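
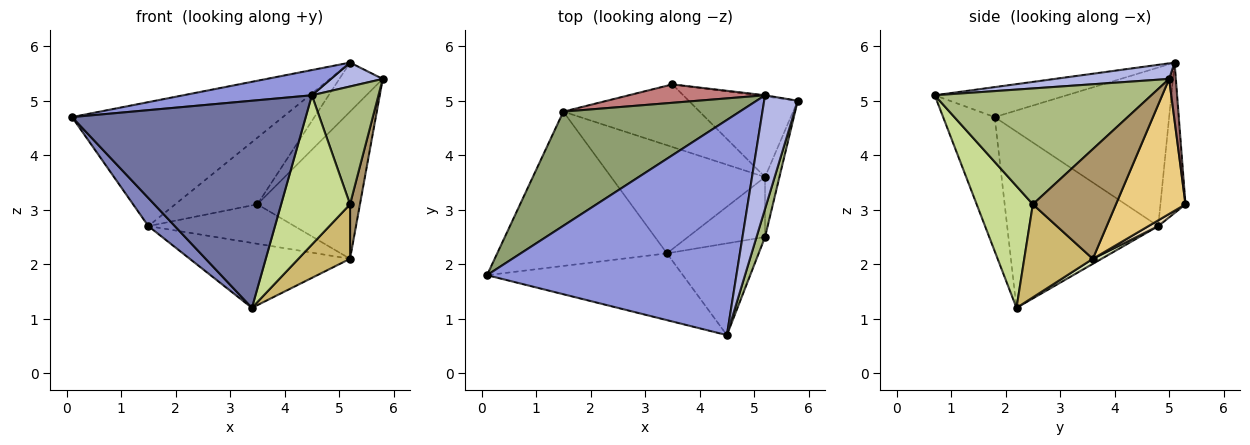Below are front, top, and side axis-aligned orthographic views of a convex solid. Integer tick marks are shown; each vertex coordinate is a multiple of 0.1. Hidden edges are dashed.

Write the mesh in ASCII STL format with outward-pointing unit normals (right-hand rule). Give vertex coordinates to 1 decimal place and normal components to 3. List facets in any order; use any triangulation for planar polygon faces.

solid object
 facet normal -0.206 -0.931 -0.300
  outer loop
   vertex 3.4 2.2 1.2
   vertex 4.5 0.7 5.1
   vertex 0.1 1.8 4.7
  endloop
 endfacet
 facet normal -0.715 -0.125 -0.688
  outer loop
   vertex 1.5 4.8 2.7
   vertex 3.4 2.2 1.2
   vertex 0.1 1.8 4.7
  endloop
 endfacet
 facet normal -0.119 -0.116 0.986
  outer loop
   vertex 5.2 5.1 5.7
   vertex 0.1 1.8 4.7
   vertex 4.5 0.7 5.1
  endloop
 endfacet
 facet normal 0.414 -0.187 0.891
  outer loop
   vertex 5.2 5.1 5.7
   vertex 4.5 0.7 5.1
   vertex 5.8 5.0 5.4
  endloop
 endfacet
 facet normal -0.520 0.628 0.579
  outer loop
   vertex 5.2 5.1 5.7
   vertex 1.5 4.8 2.7
   vertex 0.1 1.8 4.7
  endloop
 endfacet
 facet normal 0.954 -0.293 0.070
  outer loop
   vertex 5.2 2.5 3.1
   vertex 5.8 5.0 5.4
   vertex 4.5 0.7 5.1
  endloop
 endfacet
 facet normal 0.571 -0.700 -0.430
  outer loop
   vertex 5.2 2.5 3.1
   vertex 4.5 0.7 5.1
   vertex 3.4 2.2 1.2
  endloop
 endfacet
 facet normal 0.028 0.515 -0.857
  outer loop
   vertex 5.2 3.6 2.1
   vertex 3.4 2.2 1.2
   vertex 1.5 4.8 2.7
  endloop
 endfacet
 facet normal 0.985 -0.117 -0.129
  outer loop
   vertex 5.2 3.6 2.1
   vertex 5.8 5.0 5.4
   vertex 5.2 2.5 3.1
  endloop
 endfacet
 facet normal 0.666 -0.502 -0.552
  outer loop
   vertex 5.2 3.6 2.1
   vertex 5.2 2.5 3.1
   vertex 3.4 2.2 1.2
  endloop
 endfacet
 facet normal 0.511 0.754 -0.413
  outer loop
   vertex 3.5 5.3 3.1
   vertex 5.8 5.0 5.4
   vertex 5.2 3.6 2.1
  endloop
 endfacet
 facet normal 0.036 0.533 -0.845
  outer loop
   vertex 3.5 5.3 3.1
   vertex 5.2 3.6 2.1
   vertex 1.5 4.8 2.7
  endloop
 endfacet
 facet normal 0.153 0.988 -0.024
  outer loop
   vertex 3.5 5.3 3.1
   vertex 5.2 5.1 5.7
   vertex 5.8 5.0 5.4
  endloop
 endfacet
 facet normal -0.282 0.925 0.256
  outer loop
   vertex 3.5 5.3 3.1
   vertex 1.5 4.8 2.7
   vertex 5.2 5.1 5.7
  endloop
 endfacet
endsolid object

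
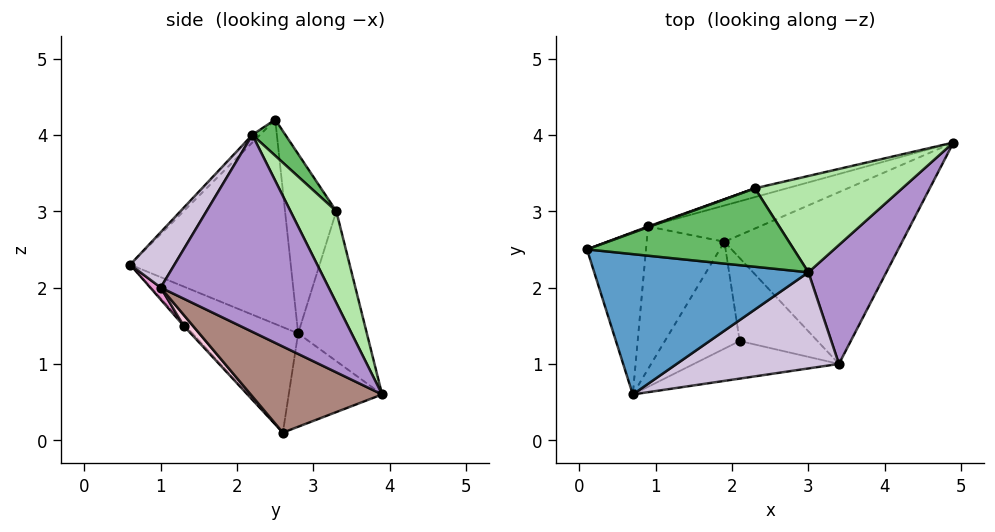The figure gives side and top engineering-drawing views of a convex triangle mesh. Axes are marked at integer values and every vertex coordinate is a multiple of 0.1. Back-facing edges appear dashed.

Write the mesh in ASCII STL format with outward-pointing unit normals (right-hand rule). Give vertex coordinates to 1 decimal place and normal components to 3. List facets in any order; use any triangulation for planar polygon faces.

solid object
 facet normal -0.025 -0.711 0.703
  outer loop
   vertex 3.0 2.2 4.0
   vertex 0.1 2.5 4.2
   vertex 0.7 0.6 2.3
  endloop
 endfacet
 facet normal -0.315 0.871 -0.376
  outer loop
   vertex 0.9 2.8 1.4
   vertex 4.9 3.9 0.6
   vertex 1.9 2.6 0.1
  endloop
 endfacet
 facet normal -0.960 -0.026 -0.277
  outer loop
   vertex 0.9 2.8 1.4
   vertex 0.7 0.6 2.3
   vertex 0.1 2.5 4.2
  endloop
 endfacet
 facet normal -0.794 -0.167 -0.585
  outer loop
   vertex 0.9 2.8 1.4
   vertex 1.9 2.6 0.1
   vertex 0.7 0.6 2.3
  endloop
 endfacet
 facet normal 0.121 0.709 0.695
  outer loop
   vertex 2.3 3.3 3.0
   vertex 0.1 2.5 4.2
   vertex 3.0 2.2 4.0
  endloop
 endfacet
 facet normal 0.354 0.742 0.569
  outer loop
   vertex 2.3 3.3 3.0
   vertex 3.0 2.2 4.0
   vertex 4.9 3.9 0.6
  endloop
 endfacet
 facet normal -0.340 0.940 0.004
  outer loop
   vertex 2.3 3.3 3.0
   vertex 0.9 2.8 1.4
   vertex 0.1 2.5 4.2
  endloop
 endfacet
 facet normal -0.276 0.959 -0.059
  outer loop
   vertex 2.3 3.3 3.0
   vertex 4.9 3.9 0.6
   vertex 0.9 2.8 1.4
  endloop
 endfacet
 facet normal 0.890 -0.290 0.352
  outer loop
   vertex 3.4 1.0 2.0
   vertex 4.9 3.9 0.6
   vertex 3.0 2.2 4.0
  endloop
 endfacet
 facet normal 0.182 -0.827 0.532
  outer loop
   vertex 3.4 1.0 2.0
   vertex 3.0 2.2 4.0
   vertex 0.7 0.6 2.3
  endloop
 endfacet
 facet normal 0.364 -0.551 -0.751
  outer loop
   vertex 3.4 1.0 2.0
   vertex 1.9 2.6 0.1
   vertex 4.9 3.9 0.6
  endloop
 endfacet
 facet normal -0.021 -0.734 -0.679
  outer loop
   vertex 2.1 1.3 1.5
   vertex 0.7 0.6 2.3
   vertex 1.9 2.6 0.1
  endloop
 endfacet
 facet normal 0.050 -0.793 -0.607
  outer loop
   vertex 2.1 1.3 1.5
   vertex 3.4 1.0 2.0
   vertex 0.7 0.6 2.3
  endloop
 endfacet
 facet normal 0.097 -0.722 -0.685
  outer loop
   vertex 2.1 1.3 1.5
   vertex 1.9 2.6 0.1
   vertex 3.4 1.0 2.0
  endloop
 endfacet
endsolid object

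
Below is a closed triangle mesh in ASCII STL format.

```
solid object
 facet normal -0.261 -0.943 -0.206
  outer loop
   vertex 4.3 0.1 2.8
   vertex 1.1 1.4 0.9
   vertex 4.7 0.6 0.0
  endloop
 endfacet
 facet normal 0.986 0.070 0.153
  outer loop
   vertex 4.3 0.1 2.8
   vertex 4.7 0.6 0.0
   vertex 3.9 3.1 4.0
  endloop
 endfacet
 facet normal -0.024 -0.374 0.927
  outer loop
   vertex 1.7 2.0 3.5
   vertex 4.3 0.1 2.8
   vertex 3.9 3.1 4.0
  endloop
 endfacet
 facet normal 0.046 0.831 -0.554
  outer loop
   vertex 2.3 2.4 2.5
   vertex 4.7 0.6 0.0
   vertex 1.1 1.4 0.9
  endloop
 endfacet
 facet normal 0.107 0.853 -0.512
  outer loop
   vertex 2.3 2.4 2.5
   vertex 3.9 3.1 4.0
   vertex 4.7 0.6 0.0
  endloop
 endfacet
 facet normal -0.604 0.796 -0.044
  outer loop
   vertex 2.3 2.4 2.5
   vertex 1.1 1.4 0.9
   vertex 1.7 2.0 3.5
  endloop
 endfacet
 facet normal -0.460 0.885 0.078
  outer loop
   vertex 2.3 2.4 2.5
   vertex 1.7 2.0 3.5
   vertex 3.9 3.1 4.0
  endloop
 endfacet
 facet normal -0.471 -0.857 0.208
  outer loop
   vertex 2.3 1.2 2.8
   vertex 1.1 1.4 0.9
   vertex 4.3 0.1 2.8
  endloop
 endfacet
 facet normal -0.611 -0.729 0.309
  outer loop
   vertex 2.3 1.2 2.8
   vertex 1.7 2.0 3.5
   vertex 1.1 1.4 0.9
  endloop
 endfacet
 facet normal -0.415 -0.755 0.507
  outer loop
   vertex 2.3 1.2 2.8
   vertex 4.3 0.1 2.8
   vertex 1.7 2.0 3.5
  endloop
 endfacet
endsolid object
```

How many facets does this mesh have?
10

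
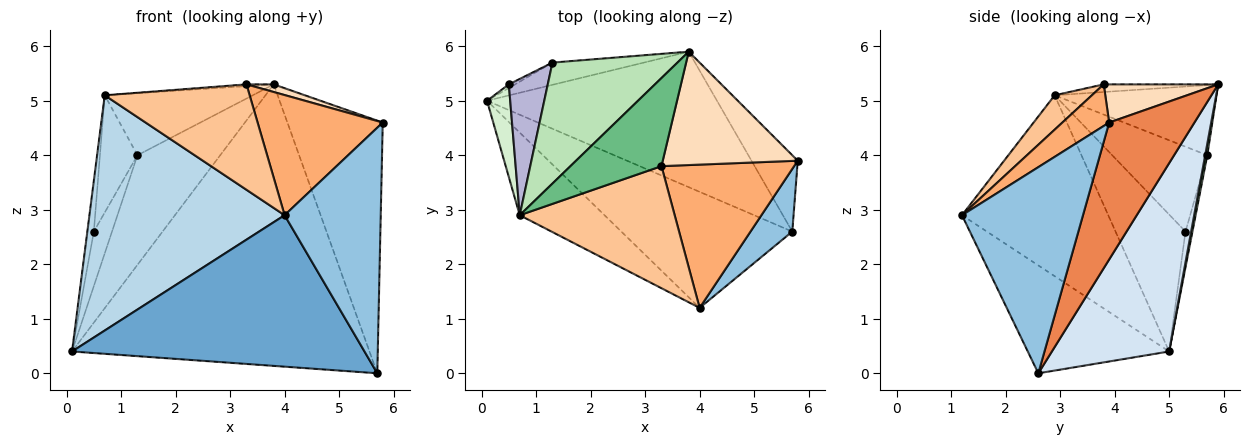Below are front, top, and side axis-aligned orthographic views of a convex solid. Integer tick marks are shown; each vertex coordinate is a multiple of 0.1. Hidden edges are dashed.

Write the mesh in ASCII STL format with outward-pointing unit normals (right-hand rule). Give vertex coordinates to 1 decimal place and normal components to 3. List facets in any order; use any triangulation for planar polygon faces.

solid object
 facet normal -0.358 -0.741 -0.568
  outer loop
   vertex 5.7 2.6 0.0
   vertex 4.0 1.2 2.9
   vertex 0.1 5.0 0.4
  endloop
 endfacet
 facet normal 0.773 -0.614 0.157
  outer loop
   vertex 5.7 2.6 0.0
   vertex 5.8 3.9 4.6
   vertex 4.0 1.2 2.9
  endloop
 endfacet
 facet normal -0.577 -0.770 -0.271
  outer loop
   vertex 0.7 2.9 5.1
   vertex 0.1 5.0 0.4
   vertex 4.0 1.2 2.9
  endloop
 endfacet
 facet normal 0.335 0.849 -0.409
  outer loop
   vertex 3.8 5.9 5.3
   vertex 5.7 2.6 0.0
   vertex 0.1 5.0 0.4
  endloop
 endfacet
 facet normal 0.650 0.727 -0.220
  outer loop
   vertex 3.8 5.9 5.3
   vertex 5.8 3.9 4.6
   vertex 5.7 2.6 0.0
  endloop
 endfacet
 facet normal 0.234 -0.625 0.745
  outer loop
   vertex 3.3 3.8 5.3
   vertex 4.0 1.2 2.9
   vertex 5.8 3.9 4.6
  endloop
 endfacet
 facet normal 0.166 -0.644 0.746
  outer loop
   vertex 3.3 3.8 5.3
   vertex 0.7 2.9 5.1
   vertex 4.0 1.2 2.9
  endloop
 endfacet
 facet normal 0.271 -0.065 0.960
  outer loop
   vertex 3.3 3.8 5.3
   vertex 5.8 3.9 4.6
   vertex 3.8 5.9 5.3
  endloop
 endfacet
 facet normal -0.084 0.020 0.996
  outer loop
   vertex 3.3 3.8 5.3
   vertex 3.8 5.9 5.3
   vertex 0.7 2.9 5.1
  endloop
 endfacet
 facet normal 0.025 0.980 -0.199
  outer loop
   vertex 1.3 5.7 4.0
   vertex 3.8 5.9 5.3
   vertex 0.1 5.0 0.4
  endloop
 endfacet
 facet normal -0.447 0.408 0.796
  outer loop
   vertex 1.3 5.7 4.0
   vertex 0.7 2.9 5.1
   vertex 3.8 5.9 5.3
  endloop
 endfacet
 facet normal -0.982 0.091 0.166
  outer loop
   vertex 0.5 5.3 2.6
   vertex 0.1 5.0 0.4
   vertex 0.7 2.9 5.1
  endloop
 endfacet
 facet normal -0.357 0.932 -0.062
  outer loop
   vertex 0.5 5.3 2.6
   vertex 1.3 5.7 4.0
   vertex 0.1 5.0 0.4
  endloop
 endfacet
 facet normal -0.856 0.338 0.392
  outer loop
   vertex 0.5 5.3 2.6
   vertex 0.7 2.9 5.1
   vertex 1.3 5.7 4.0
  endloop
 endfacet
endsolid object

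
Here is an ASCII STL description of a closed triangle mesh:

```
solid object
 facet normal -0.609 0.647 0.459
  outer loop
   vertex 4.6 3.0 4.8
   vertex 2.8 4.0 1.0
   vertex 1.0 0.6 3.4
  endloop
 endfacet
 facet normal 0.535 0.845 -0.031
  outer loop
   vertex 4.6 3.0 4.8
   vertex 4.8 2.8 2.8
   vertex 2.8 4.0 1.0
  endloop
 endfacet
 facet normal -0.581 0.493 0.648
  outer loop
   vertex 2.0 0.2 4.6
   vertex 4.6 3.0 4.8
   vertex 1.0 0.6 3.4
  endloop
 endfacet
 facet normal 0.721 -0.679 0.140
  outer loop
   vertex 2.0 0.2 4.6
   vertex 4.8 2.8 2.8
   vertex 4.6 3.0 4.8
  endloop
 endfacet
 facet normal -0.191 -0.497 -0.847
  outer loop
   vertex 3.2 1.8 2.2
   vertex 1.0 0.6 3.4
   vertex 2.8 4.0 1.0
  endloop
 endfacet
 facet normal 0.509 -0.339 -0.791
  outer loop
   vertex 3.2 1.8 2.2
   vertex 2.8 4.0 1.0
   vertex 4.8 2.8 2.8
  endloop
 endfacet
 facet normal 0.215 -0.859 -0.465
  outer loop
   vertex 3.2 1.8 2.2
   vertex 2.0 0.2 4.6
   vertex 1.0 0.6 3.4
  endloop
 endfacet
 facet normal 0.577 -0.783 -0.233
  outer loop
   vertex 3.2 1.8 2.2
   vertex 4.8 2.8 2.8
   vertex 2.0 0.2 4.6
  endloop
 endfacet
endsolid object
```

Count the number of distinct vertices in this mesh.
6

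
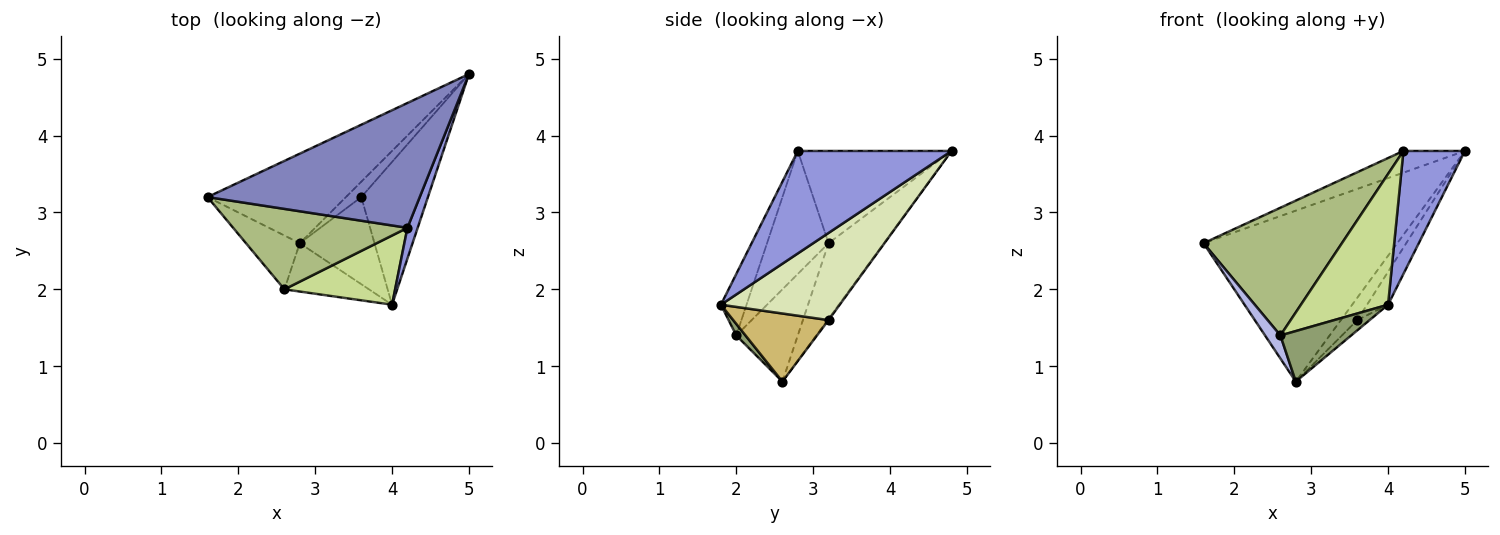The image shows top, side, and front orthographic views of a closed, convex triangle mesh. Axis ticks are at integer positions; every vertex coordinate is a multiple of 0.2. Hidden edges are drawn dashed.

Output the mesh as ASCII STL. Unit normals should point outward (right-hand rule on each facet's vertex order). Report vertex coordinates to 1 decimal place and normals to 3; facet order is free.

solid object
 facet normal -0.245 0.859 -0.450
  outer loop
   vertex 2.8 2.6 0.8
   vertex 1.6 3.2 2.6
   vertex 5.0 4.8 3.8
  endloop
 endfacet
 facet normal -0.394 0.157 0.906
  outer loop
   vertex 4.2 2.8 3.8
   vertex 5.0 4.8 3.8
   vertex 1.6 3.2 2.6
  endloop
 endfacet
 facet normal 0.925 -0.370 0.092
  outer loop
   vertex 4.2 2.8 3.8
   vertex 4.0 1.8 1.8
   vertex 5.0 4.8 3.8
  endloop
 endfacet
 facet normal -0.844 -0.211 -0.493
  outer loop
   vertex 2.6 2.0 1.4
   vertex 1.6 3.2 2.6
   vertex 2.8 2.6 0.8
  endloop
 endfacet
 facet normal 0.094 -0.719 -0.688
  outer loop
   vertex 2.6 2.0 1.4
   vertex 2.8 2.6 0.8
   vertex 4.0 1.8 1.8
  endloop
 endfacet
 facet normal -0.352 -0.792 0.499
  outer loop
   vertex 2.6 2.0 1.4
   vertex 4.2 2.8 3.8
   vertex 1.6 3.2 2.6
  endloop
 endfacet
 facet normal -0.252 -0.855 0.453
  outer loop
   vertex 2.6 2.0 1.4
   vertex 4.0 1.8 1.8
   vertex 4.2 2.8 3.8
  endloop
 endfacet
 facet normal 0.787 0.139 -0.602
  outer loop
   vertex 3.6 3.2 1.6
   vertex 5.0 4.8 3.8
   vertex 4.0 1.8 1.8
  endloop
 endfacet
 facet normal -0.051 0.823 -0.566
  outer loop
   vertex 3.6 3.2 1.6
   vertex 2.8 2.6 0.8
   vertex 5.0 4.8 3.8
  endloop
 endfacet
 facet normal 0.671 0.087 -0.736
  outer loop
   vertex 3.6 3.2 1.6
   vertex 4.0 1.8 1.8
   vertex 2.8 2.6 0.8
  endloop
 endfacet
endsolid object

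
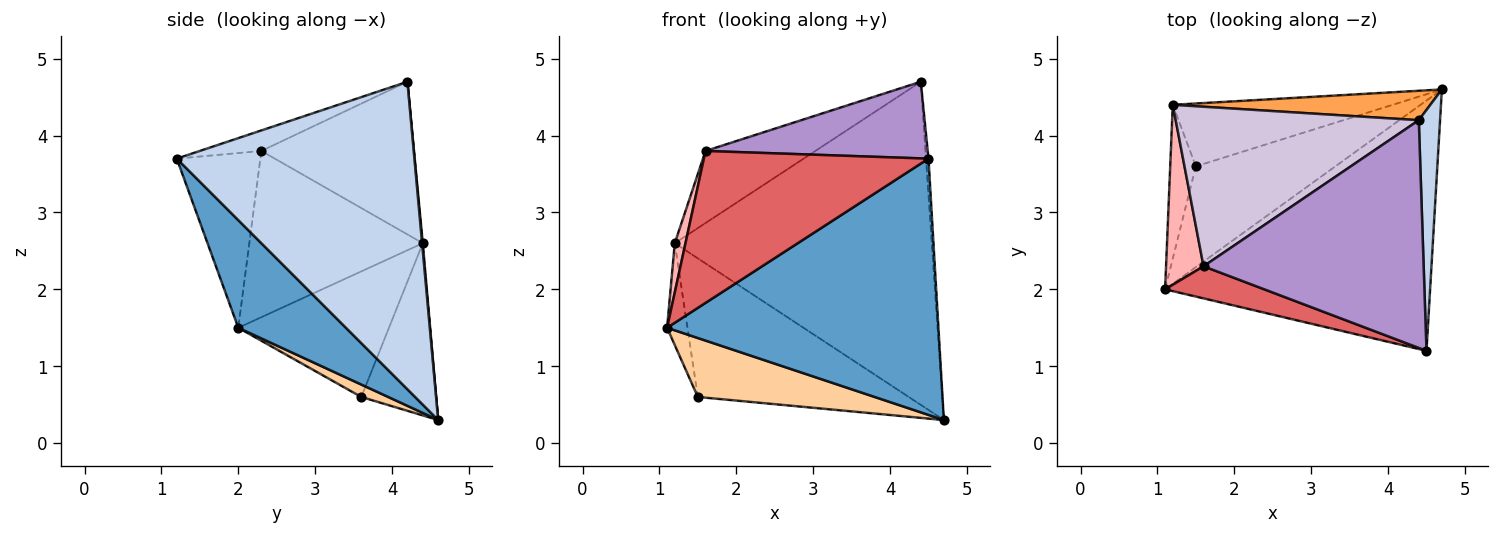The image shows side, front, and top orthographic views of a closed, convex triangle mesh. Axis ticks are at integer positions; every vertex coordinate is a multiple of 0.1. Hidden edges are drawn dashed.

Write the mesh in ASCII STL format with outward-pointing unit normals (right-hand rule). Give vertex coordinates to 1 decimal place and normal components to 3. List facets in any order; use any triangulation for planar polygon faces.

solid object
 facet normal 0.273 -0.688 -0.672
  outer loop
   vertex 4.5 1.2 3.7
   vertex 1.1 2.0 1.5
   vertex 4.7 4.6 0.3
  endloop
 endfacet
 facet normal 0.998 0.010 0.069
  outer loop
   vertex 4.4 4.2 4.7
   vertex 4.5 1.2 3.7
   vertex 4.7 4.6 0.3
  endloop
 endfacet
 facet normal 0.003 0.996 0.091
  outer loop
   vertex 1.2 4.4 2.6
   vertex 4.4 4.2 4.7
   vertex 4.7 4.6 0.3
  endloop
 endfacet
 facet normal 0.077 -0.503 -0.861
  outer loop
   vertex 1.5 3.6 0.6
   vertex 4.7 4.6 0.3
   vertex 1.1 2.0 1.5
  endloop
 endfacet
 facet normal -0.971 0.131 -0.198
  outer loop
   vertex 1.5 3.6 0.6
   vertex 1.1 2.0 1.5
   vertex 1.2 4.4 2.6
  endloop
 endfacet
 facet normal -0.308 0.867 -0.393
  outer loop
   vertex 1.5 3.6 0.6
   vertex 1.2 4.4 2.6
   vertex 4.7 4.6 0.3
  endloop
 endfacet
 facet normal -0.342 -0.919 0.194
  outer loop
   vertex 1.6 2.3 3.8
   vertex 1.1 2.0 1.5
   vertex 4.5 1.2 3.7
  endloop
 endfacet
 facet normal -0.974 -0.060 0.220
  outer loop
   vertex 1.6 2.3 3.8
   vertex 1.2 4.4 2.6
   vertex 1.1 2.0 1.5
  endloop
 endfacet
 facet normal -0.088 -0.318 0.944
  outer loop
   vertex 1.6 2.3 3.8
   vertex 4.5 1.2 3.7
   vertex 4.4 4.2 4.7
  endloop
 endfacet
 facet normal -0.497 0.357 0.791
  outer loop
   vertex 1.6 2.3 3.8
   vertex 4.4 4.2 4.7
   vertex 1.2 4.4 2.6
  endloop
 endfacet
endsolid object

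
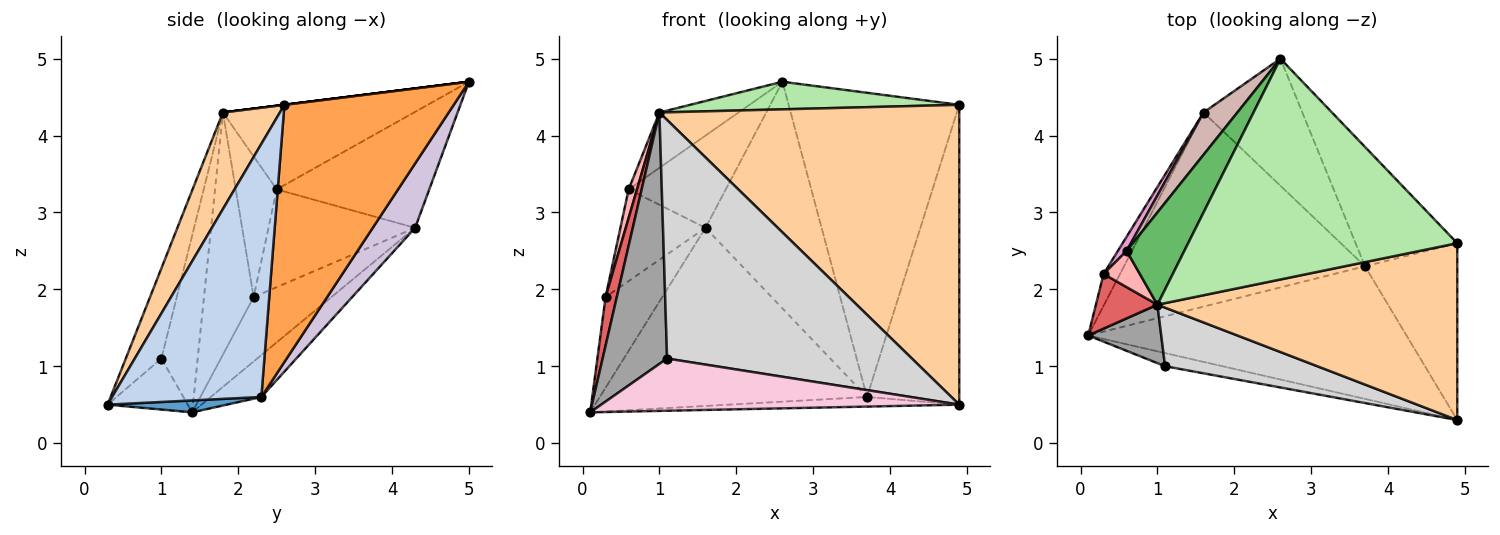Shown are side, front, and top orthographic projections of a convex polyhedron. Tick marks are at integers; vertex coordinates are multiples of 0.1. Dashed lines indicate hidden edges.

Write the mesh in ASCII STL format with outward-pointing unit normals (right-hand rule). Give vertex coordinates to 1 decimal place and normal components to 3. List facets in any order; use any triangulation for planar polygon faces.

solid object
 facet normal 0.037 0.072 -0.997
  outer loop
   vertex 3.7 2.3 0.6
   vertex 4.9 0.3 0.5
   vertex 0.1 1.4 0.4
  endloop
 endfacet
 facet normal 0.812 0.502 -0.296
  outer loop
   vertex 3.7 2.3 0.6
   vertex 4.9 2.6 4.4
   vertex 4.9 0.3 0.5
  endloop
 endfacet
 facet normal 0.679 0.684 -0.268
  outer loop
   vertex 3.7 2.3 0.6
   vertex 2.6 5.0 4.7
   vertex 4.9 2.6 4.4
  endloop
 endfacet
 facet normal 0.162 -0.850 0.501
  outer loop
   vertex 1.0 1.8 4.3
   vertex 4.9 0.3 0.5
   vertex 4.9 2.6 4.4
  endloop
 endfacet
 facet normal -0.779 0.322 0.537
  outer loop
   vertex 1.0 1.8 4.3
   vertex 2.6 5.0 4.7
   vertex 0.6 2.5 3.3
  endloop
 endfacet
 facet normal 0.000 -0.124 0.992
  outer loop
   vertex 1.0 1.8 4.3
   vertex 4.9 2.6 4.4
   vertex 2.6 5.0 4.7
  endloop
 endfacet
 facet normal -0.947 -0.214 0.240
  outer loop
   vertex 0.3 2.2 1.9
   vertex 0.1 1.4 0.4
   vertex 1.0 1.8 4.3
  endloop
 endfacet
 facet normal -0.950 -0.193 0.245
  outer loop
   vertex 0.3 2.2 1.9
   vertex 1.0 1.8 4.3
   vertex 0.6 2.5 3.3
  endloop
 endfacet
 facet normal -0.127 0.671 -0.731
  outer loop
   vertex 1.6 4.3 2.8
   vertex 3.7 2.3 0.6
   vertex 0.1 1.4 0.4
  endloop
 endfacet
 facet normal 0.303 0.831 -0.466
  outer loop
   vertex 1.6 4.3 2.8
   vertex 2.6 5.0 4.7
   vertex 3.7 2.3 0.6
  endloop
 endfacet
 facet normal -0.792 0.577 -0.202
  outer loop
   vertex 1.6 4.3 2.8
   vertex 0.1 1.4 0.4
   vertex 0.3 2.2 1.9
  endloop
 endfacet
 facet normal -0.819 0.521 0.239
  outer loop
   vertex 1.6 4.3 2.8
   vertex 0.6 2.5 3.3
   vertex 2.6 5.0 4.7
  endloop
 endfacet
 facet normal -0.862 0.501 0.078
  outer loop
   vertex 1.6 4.3 2.8
   vertex 0.3 2.2 1.9
   vertex 0.6 2.5 3.3
  endloop
 endfacet
 facet normal -0.212 -0.948 -0.238
  outer loop
   vertex 1.1 1.0 1.1
   vertex 0.1 1.4 0.4
   vertex 4.9 0.3 0.5
  endloop
 endfacet
 facet normal -0.481 -0.854 0.199
  outer loop
   vertex 1.1 1.0 1.1
   vertex 1.0 1.8 4.3
   vertex 0.1 1.4 0.4
  endloop
 endfacet
 facet normal -0.140 -0.962 0.236
  outer loop
   vertex 1.1 1.0 1.1
   vertex 4.9 0.3 0.5
   vertex 1.0 1.8 4.3
  endloop
 endfacet
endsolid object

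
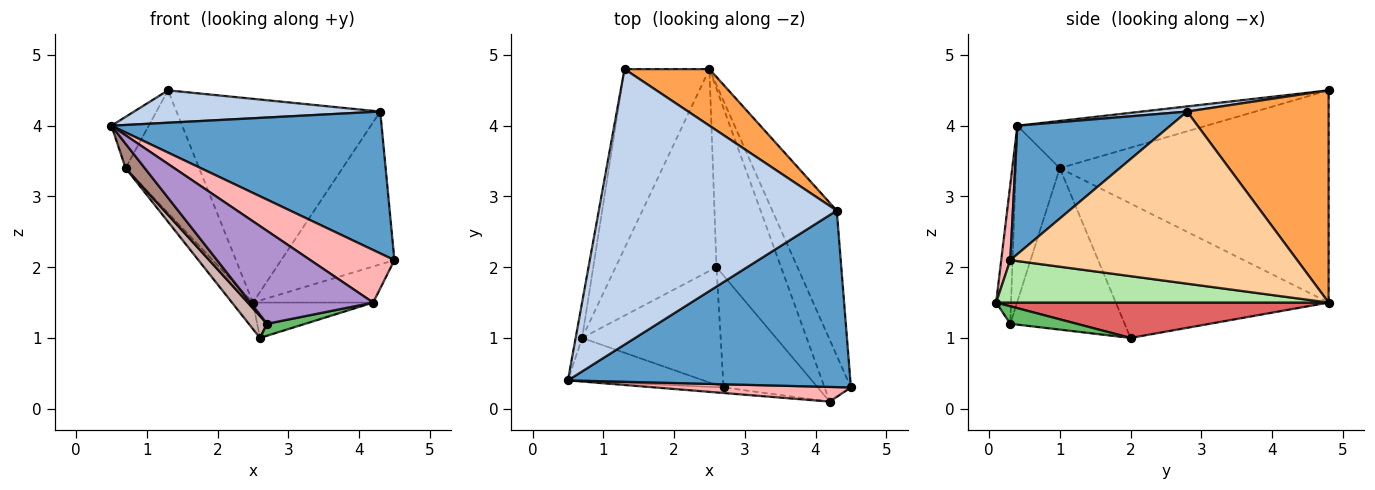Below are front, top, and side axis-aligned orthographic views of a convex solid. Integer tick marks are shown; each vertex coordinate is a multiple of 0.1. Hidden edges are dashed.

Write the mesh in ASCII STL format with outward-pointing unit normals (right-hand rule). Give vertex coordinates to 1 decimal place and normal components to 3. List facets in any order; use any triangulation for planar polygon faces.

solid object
 facet normal 0.334 -0.590 0.735
  outer loop
   vertex 4.3 2.8 4.2
   vertex 0.5 0.4 4.0
   vertex 4.5 0.3 2.1
  endloop
 endfacet
 facet normal 0.021 -0.117 0.993
  outer loop
   vertex 4.3 2.8 4.2
   vertex 1.3 4.8 4.5
   vertex 0.5 0.4 4.0
  endloop
 endfacet
 facet normal 0.556 0.801 0.222
  outer loop
   vertex 2.5 4.8 1.5
   vertex 1.3 4.8 4.5
   vertex 4.3 2.8 4.2
  endloop
 endfacet
 facet normal 0.878 0.347 -0.329
  outer loop
   vertex 2.5 4.8 1.5
   vertex 4.3 2.8 4.2
   vertex 4.5 0.3 2.1
  endloop
 endfacet
 facet normal 0.182 -0.104 -0.978
  outer loop
   vertex 4.2 0.1 1.5
   vertex 2.7 0.3 1.2
   vertex 2.6 2.0 1.0
  endloop
 endfacet
 facet normal 0.812 0.294 -0.504
  outer loop
   vertex 4.2 0.1 1.5
   vertex 2.5 4.8 1.5
   vertex 4.5 0.3 2.1
  endloop
 endfacet
 facet normal 0.473 0.171 -0.864
  outer loop
   vertex 4.2 0.1 1.5
   vertex 2.6 2.0 1.0
   vertex 2.5 4.8 1.5
  endloop
 endfacet
 facet normal 0.103 -0.958 0.268
  outer loop
   vertex 4.2 0.1 1.5
   vertex 4.5 0.3 2.1
   vertex 0.5 0.4 4.0
  endloop
 endfacet
 facet normal -0.120 -0.991 -0.059
  outer loop
   vertex 4.2 0.1 1.5
   vertex 0.5 0.4 4.0
   vertex 2.7 0.3 1.2
  endloop
 endfacet
 facet normal -0.797 0.078 -0.599
  outer loop
   vertex 0.7 1.0 3.4
   vertex 2.5 4.8 1.5
   vertex 2.6 2.0 1.0
  endloop
 endfacet
 facet normal -0.749 -0.327 -0.577
  outer loop
   vertex 0.7 1.0 3.4
   vertex 2.7 0.3 1.2
   vertex 0.5 0.4 4.0
  endloop
 endfacet
 facet normal -0.753 -0.120 -0.647
  outer loop
   vertex 0.7 1.0 3.4
   vertex 2.6 2.0 1.0
   vertex 2.7 0.3 1.2
  endloop
 endfacet
 facet normal -0.972 0.192 -0.132
  outer loop
   vertex 0.7 1.0 3.4
   vertex 0.5 0.4 4.0
   vertex 1.3 4.8 4.5
  endloop
 endfacet
 facet normal -0.900 0.246 -0.360
  outer loop
   vertex 0.7 1.0 3.4
   vertex 1.3 4.8 4.5
   vertex 2.5 4.8 1.5
  endloop
 endfacet
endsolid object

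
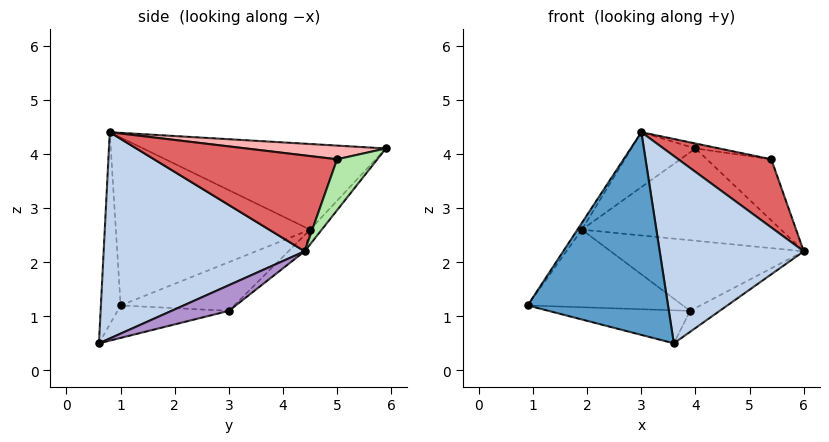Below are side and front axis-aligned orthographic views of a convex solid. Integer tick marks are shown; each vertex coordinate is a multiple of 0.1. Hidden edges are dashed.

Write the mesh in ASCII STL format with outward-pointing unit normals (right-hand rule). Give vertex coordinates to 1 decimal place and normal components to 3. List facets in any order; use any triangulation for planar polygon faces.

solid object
 facet normal -0.139 -0.990 0.029
  outer loop
   vertex 3.6 0.6 0.5
   vertex 3.0 0.8 4.4
   vertex 0.9 1.0 1.2
  endloop
 endfacet
 facet normal 0.803 -0.576 0.153
  outer loop
   vertex 3.6 0.6 0.5
   vertex 6.0 4.4 2.2
   vertex 3.0 0.8 4.4
  endloop
 endfacet
 facet normal -0.045 0.761 -0.648
  outer loop
   vertex 1.9 4.5 2.6
   vertex 4.0 5.9 4.1
   vertex 6.0 4.4 2.2
  endloop
 endfacet
 facet normal -0.835 0.019 0.549
  outer loop
   vertex 1.9 4.5 2.6
   vertex 0.9 1.0 1.2
   vertex 3.0 0.8 4.4
  endloop
 endfacet
 facet normal -0.645 0.170 0.745
  outer loop
   vertex 1.9 4.5 2.6
   vertex 3.0 0.8 4.4
   vertex 4.0 5.9 4.1
  endloop
 endfacet
 facet normal 0.526 0.843 -0.112
  outer loop
   vertex 5.4 5.0 3.9
   vertex 6.0 4.4 2.2
   vertex 4.0 5.9 4.1
  endloop
 endfacet
 facet normal 0.805 -0.409 0.429
  outer loop
   vertex 5.4 5.0 3.9
   vertex 3.0 0.8 4.4
   vertex 6.0 4.4 2.2
  endloop
 endfacet
 facet normal 0.158 0.027 0.987
  outer loop
   vertex 5.4 5.0 3.9
   vertex 4.0 5.9 4.1
   vertex 3.0 0.8 4.4
  endloop
 endfacet
 facet normal 0.357 0.184 -0.916
  outer loop
   vertex 3.9 3.0 1.1
   vertex 6.0 4.4 2.2
   vertex 3.6 0.6 0.5
  endloop
 endfacet
 facet normal -0.056 0.668 -0.742
  outer loop
   vertex 3.9 3.0 1.1
   vertex 1.9 4.5 2.6
   vertex 6.0 4.4 2.2
  endloop
 endfacet
 facet normal -0.206 0.261 -0.943
  outer loop
   vertex 3.9 3.0 1.1
   vertex 3.6 0.6 0.5
   vertex 0.9 1.0 1.2
  endloop
 endfacet
 facet normal -0.314 0.429 -0.847
  outer loop
   vertex 3.9 3.0 1.1
   vertex 0.9 1.0 1.2
   vertex 1.9 4.5 2.6
  endloop
 endfacet
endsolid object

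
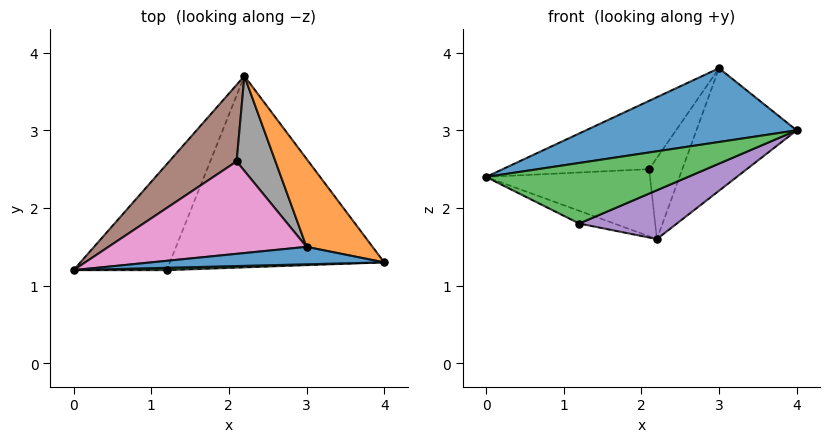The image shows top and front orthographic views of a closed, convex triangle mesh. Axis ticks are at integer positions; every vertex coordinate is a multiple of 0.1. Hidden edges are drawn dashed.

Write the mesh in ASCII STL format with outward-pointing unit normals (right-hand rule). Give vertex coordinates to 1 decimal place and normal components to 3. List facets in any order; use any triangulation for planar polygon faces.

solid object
 facet normal -0.010 -0.973 0.230
  outer loop
   vertex 3.0 1.5 3.8
   vertex 0.0 1.2 2.4
   vertex 4.0 1.3 3.0
  endloop
 endfacet
 facet normal 0.533 0.687 0.494
  outer loop
   vertex 3.0 1.5 3.8
   vertex 4.0 1.3 3.0
   vertex 2.2 3.7 1.6
  endloop
 endfacet
 facet normal 0.019 -0.999 0.038
  outer loop
   vertex 1.2 1.2 1.8
   vertex 4.0 1.3 3.0
   vertex 0.0 1.2 2.4
  endloop
 endfacet
 facet normal -0.445 0.107 -0.889
  outer loop
   vertex 1.2 1.2 1.8
   vertex 0.0 1.2 2.4
   vertex 2.2 3.7 1.6
  endloop
 endfacet
 facet normal 0.390 -0.228 -0.892
  outer loop
   vertex 1.2 1.2 1.8
   vertex 2.2 3.7 1.6
   vertex 4.0 1.3 3.0
  endloop
 endfacet
 facet normal -0.429 0.595 0.680
  outer loop
   vertex 2.1 2.6 2.5
   vertex 2.2 3.7 1.6
   vertex 0.0 1.2 2.4
  endloop
 endfacet
 facet normal -0.399 0.545 0.737
  outer loop
   vertex 2.1 2.6 2.5
   vertex 0.0 1.2 2.4
   vertex 3.0 1.5 3.8
  endloop
 endfacet
 facet normal -0.291 0.622 0.727
  outer loop
   vertex 2.1 2.6 2.5
   vertex 3.0 1.5 3.8
   vertex 2.2 3.7 1.6
  endloop
 endfacet
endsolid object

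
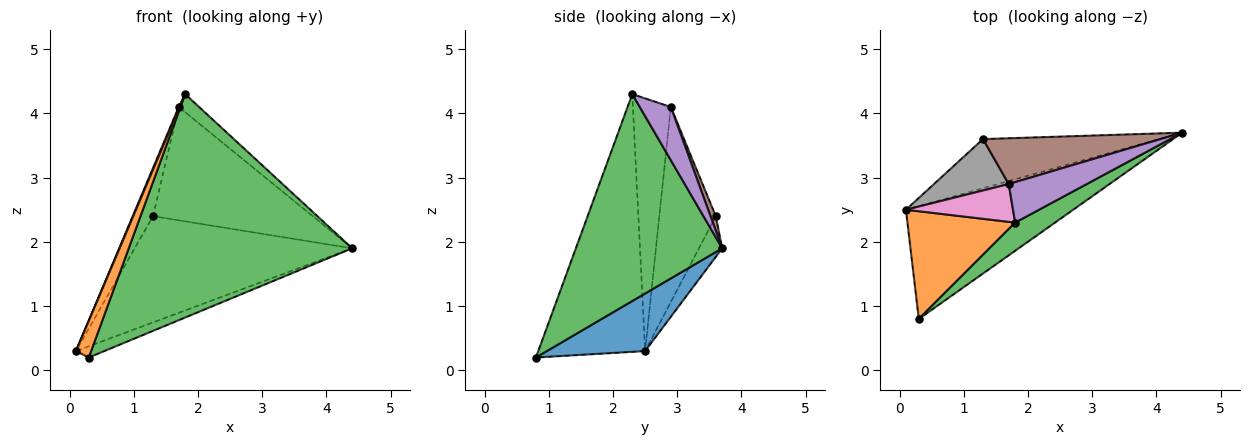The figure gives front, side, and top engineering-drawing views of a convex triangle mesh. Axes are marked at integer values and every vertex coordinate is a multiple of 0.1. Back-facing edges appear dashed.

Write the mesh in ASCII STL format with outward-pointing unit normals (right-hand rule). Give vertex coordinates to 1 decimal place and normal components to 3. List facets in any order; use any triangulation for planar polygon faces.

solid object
 facet normal 0.324 0.094 -0.941
  outer loop
   vertex 0.3 0.8 0.2
   vertex 0.1 2.5 0.3
   vertex 4.4 3.7 1.9
  endloop
 endfacet
 facet normal -0.915 -0.130 0.382
  outer loop
   vertex 1.8 2.3 4.3
   vertex 0.1 2.5 0.3
   vertex 0.3 0.8 0.2
  endloop
 endfacet
 facet normal 0.545 -0.832 0.105
  outer loop
   vertex 1.8 2.3 4.3
   vertex 0.3 0.8 0.2
   vertex 4.4 3.7 1.9
  endloop
 endfacet
 facet normal -0.097 0.903 -0.418
  outer loop
   vertex 1.3 3.6 2.4
   vertex 4.4 3.7 1.9
   vertex 0.1 2.5 0.3
  endloop
 endfacet
 facet normal 0.529 0.346 0.775
  outer loop
   vertex 1.7 2.9 4.1
   vertex 1.8 2.3 4.3
   vertex 4.4 3.7 1.9
  endloop
 endfacet
 facet normal 0.030 0.927 0.374
  outer loop
   vertex 1.7 2.9 4.1
   vertex 4.4 3.7 1.9
   vertex 1.3 3.6 2.4
  endloop
 endfacet
 facet normal -0.920 -0.023 0.390
  outer loop
   vertex 1.7 2.9 4.1
   vertex 0.1 2.5 0.3
   vertex 1.8 2.3 4.3
  endloop
 endfacet
 facet normal -0.885 0.318 0.339
  outer loop
   vertex 1.7 2.9 4.1
   vertex 1.3 3.6 2.4
   vertex 0.1 2.5 0.3
  endloop
 endfacet
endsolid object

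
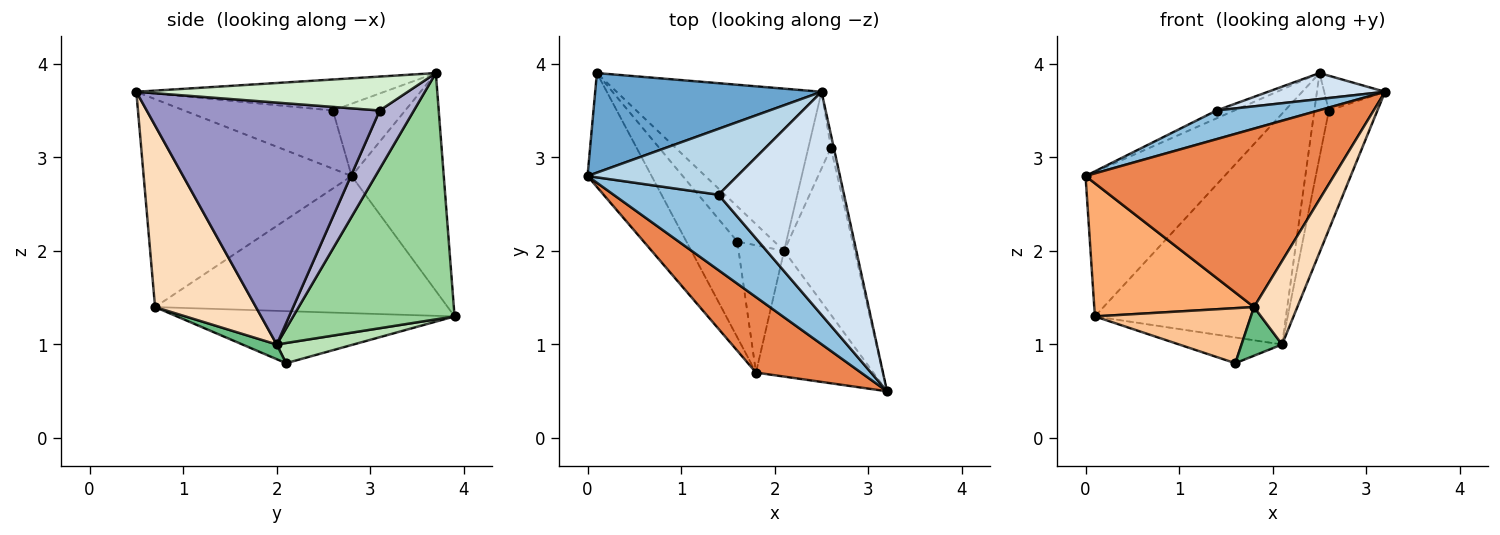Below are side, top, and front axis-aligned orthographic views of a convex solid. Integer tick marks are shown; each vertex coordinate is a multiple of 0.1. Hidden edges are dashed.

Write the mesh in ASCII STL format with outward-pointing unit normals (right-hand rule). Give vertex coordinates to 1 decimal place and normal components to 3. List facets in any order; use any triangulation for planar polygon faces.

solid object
 facet normal -0.479 0.723 0.498
  outer loop
   vertex 0.1 3.9 1.3
   vertex 0.0 2.8 2.8
   vertex 2.5 3.7 3.9
  endloop
 endfacet
 facet normal -0.460 -0.315 0.830
  outer loop
   vertex 1.4 2.6 3.5
   vertex 0.0 2.8 2.8
   vertex 3.2 0.5 3.7
  endloop
 endfacet
 facet normal -0.432 0.107 0.895
  outer loop
   vertex 1.4 2.6 3.5
   vertex 2.5 3.7 3.9
   vertex 0.0 2.8 2.8
  endloop
 endfacet
 facet normal -0.238 -0.112 0.965
  outer loop
   vertex 1.4 2.6 3.5
   vertex 3.2 0.5 3.7
   vertex 2.5 3.7 3.9
  endloop
 endfacet
 facet normal -0.611 -0.729 0.308
  outer loop
   vertex 1.8 0.7 1.4
   vertex 3.2 0.5 3.7
   vertex 0.0 2.8 2.8
  endloop
 endfacet
 facet normal -0.812 -0.443 -0.379
  outer loop
   vertex 1.8 0.7 1.4
   vertex 0.0 2.8 2.8
   vertex 0.1 3.9 1.3
  endloop
 endfacet
 facet normal -0.664 -0.373 -0.649
  outer loop
   vertex 1.8 0.7 1.4
   vertex 0.1 3.9 1.3
   vertex 1.6 2.1 0.8
  endloop
 endfacet
 facet normal 0.790 -0.339 -0.510
  outer loop
   vertex 2.1 2.0 1.0
   vertex 3.2 0.5 3.7
   vertex 1.8 0.7 1.4
  endloop
 endfacet
 facet normal 0.289 -0.342 -0.894
  outer loop
   vertex 2.1 2.0 1.0
   vertex 1.8 0.7 1.4
   vertex 1.6 2.1 0.8
  endloop
 endfacet
 facet normal 0.569 0.673 -0.473
  outer loop
   vertex 2.1 2.0 1.0
   vertex 0.1 3.9 1.3
   vertex 2.5 3.7 3.9
  endloop
 endfacet
 facet normal 0.403 0.541 -0.738
  outer loop
   vertex 2.1 2.0 1.0
   vertex 1.6 2.1 0.8
   vertex 0.1 3.9 1.3
  endloop
 endfacet
 facet normal 0.972 0.218 -0.084
  outer loop
   vertex 2.6 3.1 3.5
   vertex 2.5 3.7 3.9
   vertex 3.2 0.5 3.7
  endloop
 endfacet
 facet normal 0.941 0.196 -0.275
  outer loop
   vertex 2.6 3.1 3.5
   vertex 3.2 0.5 3.7
   vertex 2.1 2.0 1.0
  endloop
 endfacet
 facet normal 0.867 0.368 -0.335
  outer loop
   vertex 2.6 3.1 3.5
   vertex 2.1 2.0 1.0
   vertex 2.5 3.7 3.9
  endloop
 endfacet
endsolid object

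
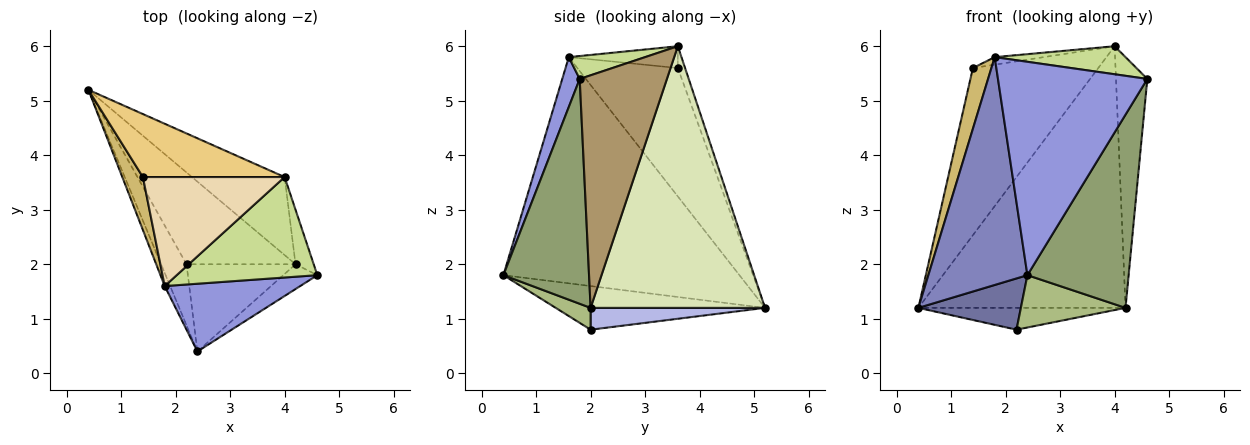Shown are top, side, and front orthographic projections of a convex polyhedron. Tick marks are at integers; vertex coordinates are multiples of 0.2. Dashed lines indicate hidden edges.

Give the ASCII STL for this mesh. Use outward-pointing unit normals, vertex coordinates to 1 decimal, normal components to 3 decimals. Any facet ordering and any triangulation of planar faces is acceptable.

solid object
 facet normal -0.796 -0.389 -0.464
  outer loop
   vertex 2.2 2.0 0.8
   vertex 2.4 0.4 1.8
   vertex 0.4 5.2 1.2
  endloop
 endfacet
 facet normal -0.922 -0.387 -0.022
  outer loop
   vertex 1.8 1.6 5.8
   vertex 0.4 5.2 1.2
   vertex 2.4 0.4 1.8
  endloop
 endfacet
 facet normal 0.111 -0.947 0.301
  outer loop
   vertex 1.8 1.6 5.8
   vertex 2.4 0.4 1.8
   vertex 4.6 1.8 5.4
  endloop
 endfacet
 facet normal 0.191 0.227 -0.955
  outer loop
   vertex 4.2 2.0 1.2
   vertex 2.2 2.0 0.8
   vertex 0.4 5.2 1.2
  endloop
 endfacet
 facet normal 0.643 -0.760 -0.097
  outer loop
   vertex 4.2 2.0 1.2
   vertex 4.6 1.8 5.4
   vertex 2.4 0.4 1.8
  endloop
 endfacet
 facet normal 0.169 -0.507 -0.845
  outer loop
   vertex 4.2 2.0 1.2
   vertex 2.4 0.4 1.8
   vertex 2.2 2.0 0.8
  endloop
 endfacet
 facet normal 0.155 -0.266 0.952
  outer loop
   vertex 4.0 3.6 6.0
   vertex 1.8 1.6 5.8
   vertex 4.6 1.8 5.4
  endloop
 endfacet
 facet normal 0.628 0.746 -0.222
  outer loop
   vertex 4.0 3.6 6.0
   vertex 4.2 2.0 1.2
   vertex 0.4 5.2 1.2
  endloop
 endfacet
 facet normal 0.939 0.337 -0.073
  outer loop
   vertex 4.0 3.6 6.0
   vertex 4.6 1.8 5.4
   vertex 4.2 2.0 1.2
  endloop
 endfacet
 facet normal -0.971 -0.179 0.156
  outer loop
   vertex 1.4 3.6 5.6
   vertex 0.4 5.2 1.2
   vertex 1.8 1.6 5.8
  endloop
 endfacet
 facet normal -0.054 0.934 0.352
  outer loop
   vertex 1.4 3.6 5.6
   vertex 4.0 3.6 6.0
   vertex 0.4 5.2 1.2
  endloop
 endfacet
 facet normal -0.152 0.068 0.986
  outer loop
   vertex 1.4 3.6 5.6
   vertex 1.8 1.6 5.8
   vertex 4.0 3.6 6.0
  endloop
 endfacet
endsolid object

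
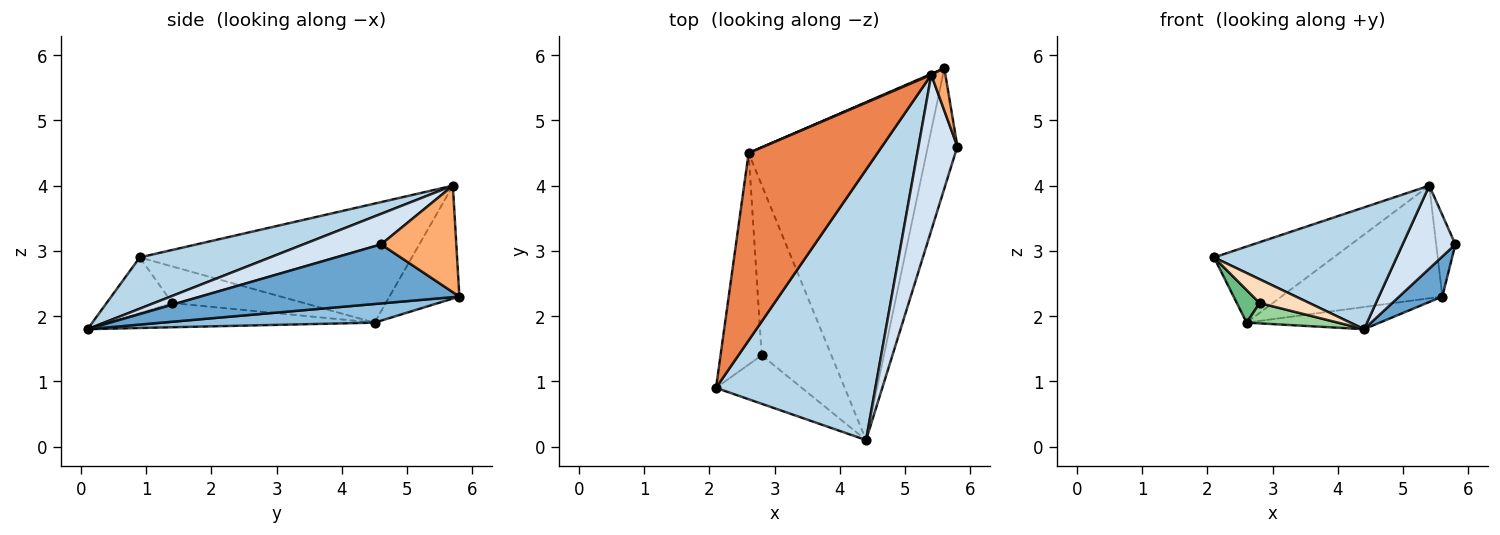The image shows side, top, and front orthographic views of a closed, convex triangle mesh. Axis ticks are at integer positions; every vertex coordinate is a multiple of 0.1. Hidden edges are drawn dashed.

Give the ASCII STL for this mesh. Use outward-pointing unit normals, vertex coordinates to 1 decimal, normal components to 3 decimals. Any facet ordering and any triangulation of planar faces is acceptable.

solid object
 facet normal 0.885 -0.147 -0.442
  outer loop
   vertex 5.6 5.8 2.3
   vertex 5.8 4.6 3.1
   vertex 4.4 0.1 1.8
  endloop
 endfacet
 facet normal 0.104 0.065 -0.992
  outer loop
   vertex 2.6 4.5 1.9
   vertex 5.6 5.8 2.3
   vertex 4.4 0.1 1.8
  endloop
 endfacet
 facet normal 0.281 -0.394 0.875
  outer loop
   vertex 5.4 5.7 4.0
   vertex 2.1 0.9 2.9
   vertex 4.4 0.1 1.8
  endloop
 endfacet
 facet normal 0.569 -0.387 0.726
  outer loop
   vertex 5.4 5.7 4.0
   vertex 4.4 0.1 1.8
   vertex 5.8 4.6 3.1
  endloop
 endfacet
 facet normal -0.650 0.286 0.704
  outer loop
   vertex 5.4 5.7 4.0
   vertex 2.6 4.5 1.9
   vertex 2.1 0.9 2.9
  endloop
 endfacet
 facet normal 0.961 0.245 0.127
  outer loop
   vertex 5.4 5.7 4.0
   vertex 5.8 4.6 3.1
   vertex 5.6 5.8 2.3
  endloop
 endfacet
 facet normal -0.398 0.917 0.007
  outer loop
   vertex 5.4 5.7 4.0
   vertex 5.6 5.8 2.3
   vertex 2.6 4.5 1.9
  endloop
 endfacet
 facet normal -0.503 -0.381 -0.776
  outer loop
   vertex 2.8 1.4 2.2
   vertex 4.4 0.1 1.8
   vertex 2.1 0.9 2.9
  endloop
 endfacet
 facet normal -0.660 -0.114 -0.742
  outer loop
   vertex 2.8 1.4 2.2
   vertex 2.1 0.9 2.9
   vertex 2.6 4.5 1.9
  endloop
 endfacet
 facet normal -0.326 -0.112 -0.939
  outer loop
   vertex 2.8 1.4 2.2
   vertex 2.6 4.5 1.9
   vertex 4.4 0.1 1.8
  endloop
 endfacet
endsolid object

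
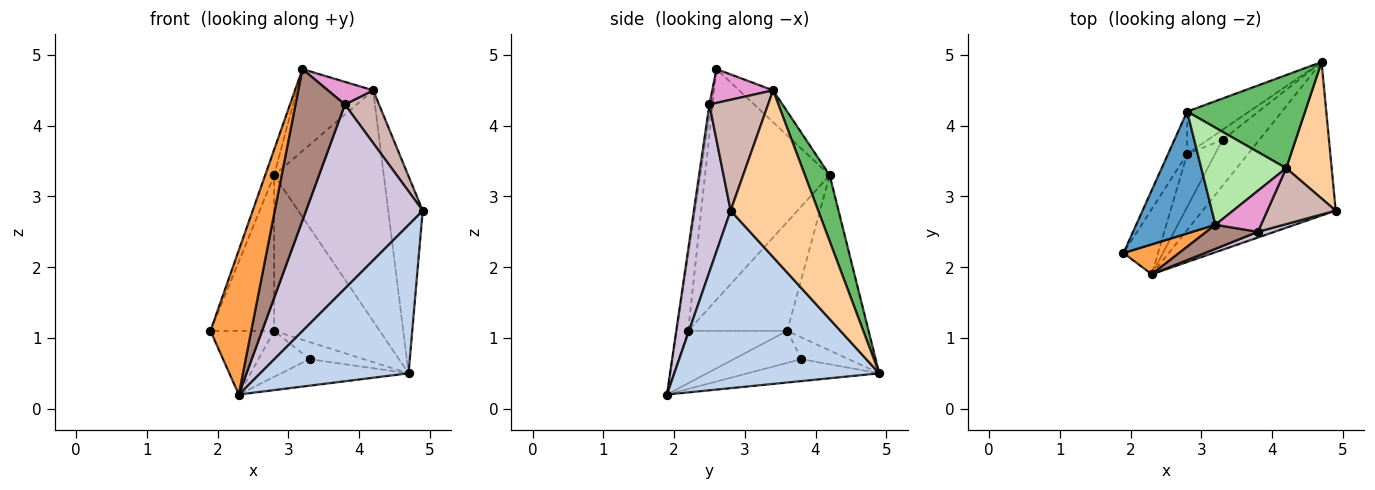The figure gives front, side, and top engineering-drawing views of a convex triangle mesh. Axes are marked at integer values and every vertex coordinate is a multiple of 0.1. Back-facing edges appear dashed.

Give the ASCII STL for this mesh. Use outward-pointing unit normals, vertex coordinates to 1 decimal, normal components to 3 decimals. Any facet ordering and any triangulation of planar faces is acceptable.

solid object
 facet normal -0.944 0.068 0.324
  outer loop
   vertex 2.8 4.2 3.3
   vertex 1.9 2.2 1.1
   vertex 3.2 2.6 4.8
  endloop
 endfacet
 facet normal 0.692 -0.502 -0.518
  outer loop
   vertex 2.3 1.9 0.2
   vertex 4.7 4.9 0.5
   vertex 4.9 2.8 2.8
  endloop
 endfacet
 facet normal -0.267 -0.944 0.196
  outer loop
   vertex 2.3 1.9 0.2
   vertex 3.2 2.6 4.8
   vertex 1.9 2.2 1.1
  endloop
 endfacet
 facet normal 0.902 0.355 0.246
  outer loop
   vertex 4.2 3.4 4.5
   vertex 4.9 2.8 2.8
   vertex 4.7 4.9 0.5
  endloop
 endfacet
 facet normal 0.205 0.908 0.366
  outer loop
   vertex 4.2 3.4 4.5
   vertex 4.7 4.9 0.5
   vertex 2.8 4.2 3.3
  endloop
 endfacet
 facet normal -0.276 0.620 0.735
  outer loop
   vertex 4.2 3.4 4.5
   vertex 2.8 4.2 3.3
   vertex 3.2 2.6 4.8
  endloop
 endfacet
 facet normal -0.832 0.535 -0.146
  outer loop
   vertex 2.8 3.6 1.1
   vertex 1.9 2.2 1.1
   vertex 2.8 4.2 3.3
  endloop
 endfacet
 facet normal -0.596 0.774 -0.211
  outer loop
   vertex 2.8 3.6 1.1
   vertex 2.8 4.2 3.3
   vertex 4.7 4.9 0.5
  endloop
 endfacet
 facet normal -0.736 0.473 -0.485
  outer loop
   vertex 2.8 3.6 1.1
   vertex 2.3 1.9 0.2
   vertex 1.9 2.2 1.1
  endloop
 endfacet
 facet normal 0.300 -0.953 0.030
  outer loop
   vertex 3.8 2.5 4.3
   vertex 2.3 1.9 0.2
   vertex 4.9 2.8 2.8
  endloop
 endfacet
 facet normal -0.034 -0.987 0.157
  outer loop
   vertex 3.8 2.5 4.3
   vertex 3.2 2.6 4.8
   vertex 2.3 1.9 0.2
  endloop
 endfacet
 facet normal 0.763 -0.444 0.471
  outer loop
   vertex 3.8 2.5 4.3
   vertex 4.9 2.8 2.8
   vertex 4.2 3.4 4.5
  endloop
 endfacet
 facet normal 0.544 -0.405 0.734
  outer loop
   vertex 3.8 2.5 4.3
   vertex 4.2 3.4 4.5
   vertex 3.2 2.6 4.8
  endloop
 endfacet
 facet normal -0.459 0.444 -0.770
  outer loop
   vertex 3.3 3.8 0.7
   vertex 4.7 4.9 0.5
   vertex 2.3 1.9 0.2
  endloop
 endfacet
 facet normal -0.600 0.690 -0.405
  outer loop
   vertex 3.3 3.8 0.7
   vertex 2.8 3.6 1.1
   vertex 4.7 4.9 0.5
  endloop
 endfacet
 facet normal -0.655 0.495 -0.571
  outer loop
   vertex 3.3 3.8 0.7
   vertex 2.3 1.9 0.2
   vertex 2.8 3.6 1.1
  endloop
 endfacet
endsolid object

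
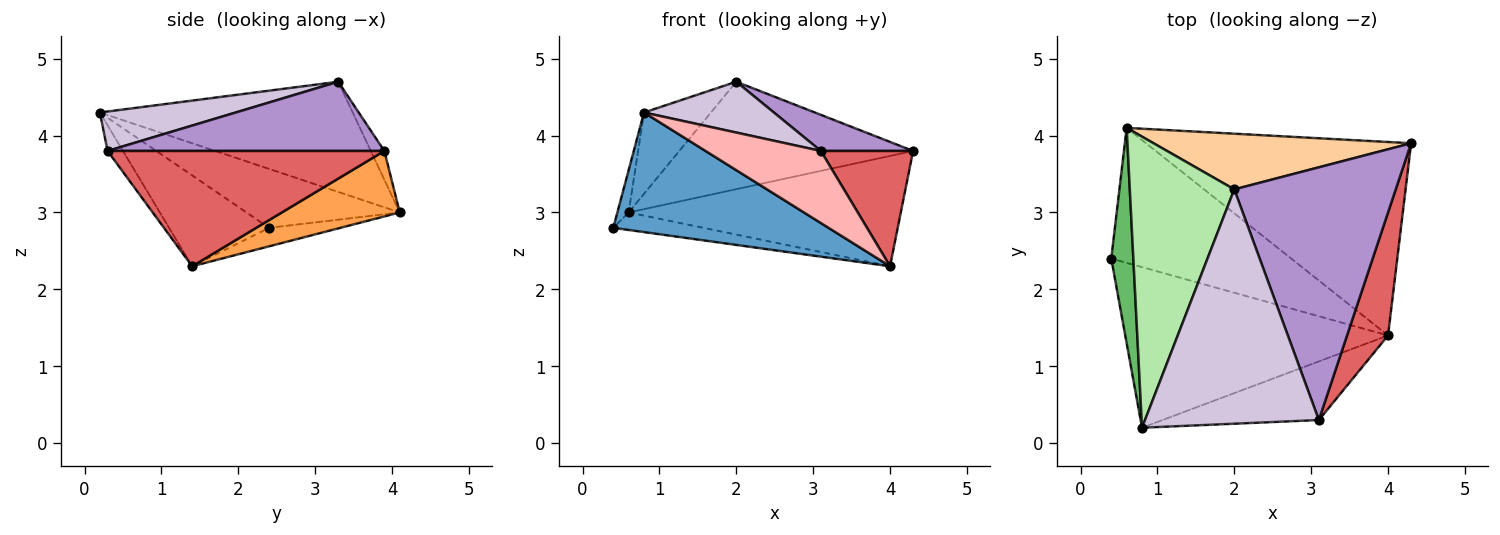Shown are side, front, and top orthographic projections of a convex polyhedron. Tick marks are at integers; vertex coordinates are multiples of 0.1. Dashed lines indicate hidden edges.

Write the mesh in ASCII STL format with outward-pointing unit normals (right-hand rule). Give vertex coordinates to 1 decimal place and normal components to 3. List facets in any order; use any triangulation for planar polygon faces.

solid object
 facet normal -0.267 -0.576 -0.773
  outer loop
   vertex 0.8 0.2 4.3
   vertex 0.4 2.4 2.8
   vertex 4.0 1.4 2.3
  endloop
 endfacet
 facet normal -0.101 0.128 -0.987
  outer loop
   vertex 0.6 4.1 3.0
   vertex 4.0 1.4 2.3
   vertex 0.4 2.4 2.8
  endloop
 endfacet
 facet normal 0.210 0.484 -0.849
  outer loop
   vertex 0.6 4.1 3.0
   vertex 4.3 3.9 3.8
   vertex 4.0 1.4 2.3
  endloop
 endfacet
 facet normal -0.051 0.887 0.460
  outer loop
   vertex 0.6 4.1 3.0
   vertex 2.0 3.3 4.7
   vertex 4.3 3.9 3.8
  endloop
 endfacet
 facet normal -0.934 0.069 0.350
  outer loop
   vertex 0.6 4.1 3.0
   vertex 0.4 2.4 2.8
   vertex 0.8 0.2 4.3
  endloop
 endfacet
 facet normal -0.713 0.189 0.676
  outer loop
   vertex 0.6 4.1 3.0
   vertex 0.8 0.2 4.3
   vertex 2.0 3.3 4.7
  endloop
 endfacet
 facet normal 0.899 -0.300 0.320
  outer loop
   vertex 3.1 0.3 3.8
   vertex 4.0 1.4 2.3
   vertex 4.3 3.9 3.8
  endloop
 endfacet
 facet normal -0.103 -0.772 -0.628
  outer loop
   vertex 3.1 0.3 3.8
   vertex 0.8 0.2 4.3
   vertex 4.0 1.4 2.3
  endloop
 endfacet
 facet normal 0.391 -0.130 0.911
  outer loop
   vertex 3.1 0.3 3.8
   vertex 4.3 3.9 3.8
   vertex 2.0 3.3 4.7
  endloop
 endfacet
 facet normal 0.216 -0.207 0.954
  outer loop
   vertex 3.1 0.3 3.8
   vertex 2.0 3.3 4.7
   vertex 0.8 0.2 4.3
  endloop
 endfacet
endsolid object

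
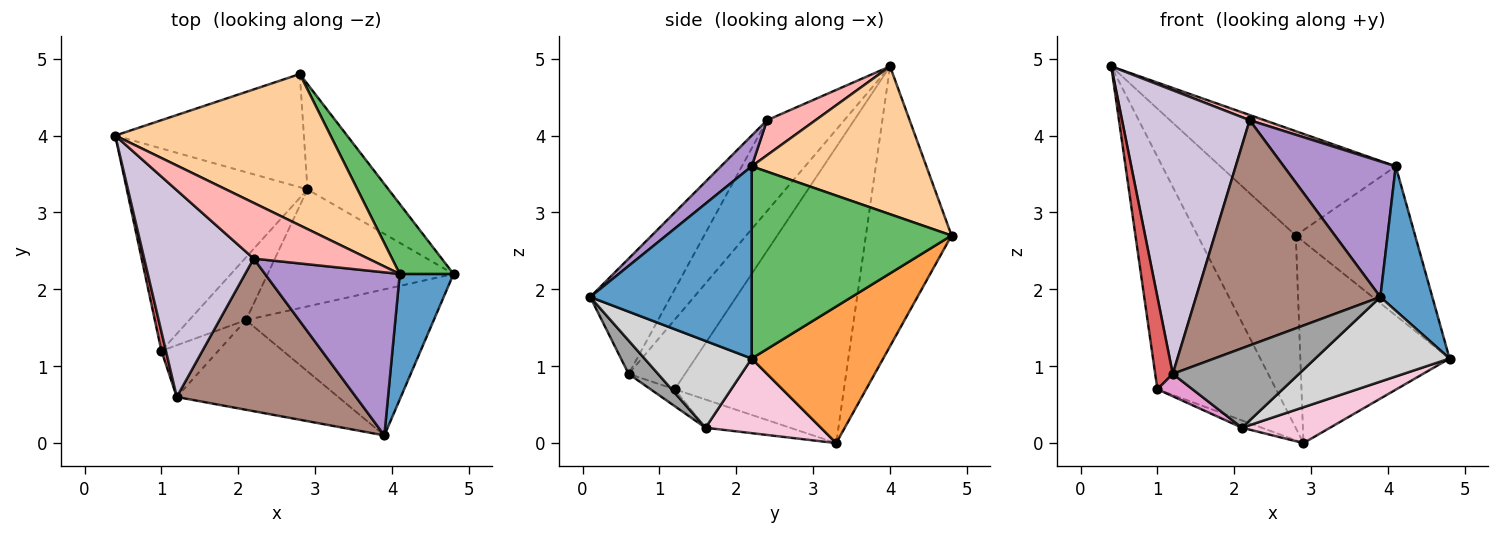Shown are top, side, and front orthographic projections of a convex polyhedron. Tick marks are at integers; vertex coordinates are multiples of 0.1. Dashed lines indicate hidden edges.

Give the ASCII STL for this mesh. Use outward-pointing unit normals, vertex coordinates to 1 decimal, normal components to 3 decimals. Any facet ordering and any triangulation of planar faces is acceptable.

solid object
 facet normal 0.920 -0.296 0.258
  outer loop
   vertex 4.1 2.2 3.6
   vertex 3.9 0.1 1.9
   vertex 4.8 2.2 1.1
  endloop
 endfacet
 facet normal -0.601 0.689 -0.405
  outer loop
   vertex 2.8 4.8 2.7
   vertex 2.9 3.3 0.0
   vertex 0.4 4.0 4.9
  endloop
 endfacet
 facet normal 0.616 0.698 -0.365
  outer loop
   vertex 2.8 4.8 2.7
   vertex 4.8 2.2 1.1
   vertex 2.9 3.3 0.0
  endloop
 endfacet
 facet normal 0.492 0.494 0.717
  outer loop
   vertex 2.8 4.8 2.7
   vertex 0.4 4.0 4.9
   vertex 4.1 2.2 3.6
  endloop
 endfacet
 facet normal 0.835 0.498 0.234
  outer loop
   vertex 2.8 4.8 2.7
   vertex 4.1 2.2 3.6
   vertex 4.8 2.2 1.1
  endloop
 endfacet
 facet normal -0.732 0.514 -0.447
  outer loop
   vertex 1.0 1.2 0.7
   vertex 0.4 4.0 4.9
   vertex 2.9 3.3 0.0
  endloop
 endfacet
 facet normal -0.953 -0.297 0.062
  outer loop
   vertex 1.0 1.2 0.7
   vertex 1.2 0.6 0.9
   vertex 0.4 4.0 4.9
  endloop
 endfacet
 facet normal 0.291 -0.089 0.952
  outer loop
   vertex 2.2 2.4 4.2
   vertex 4.1 2.2 3.6
   vertex 0.4 4.0 4.9
  endloop
 endfacet
 facet normal 0.173 -0.630 0.757
  outer loop
   vertex 2.2 2.4 4.2
   vertex 3.9 0.1 1.9
   vertex 4.1 2.2 3.6
  endloop
 endfacet
 facet normal -0.439 -0.726 0.529
  outer loop
   vertex 2.2 2.4 4.2
   vertex 0.4 4.0 4.9
   vertex 1.2 0.6 0.9
  endloop
 endfacet
 facet normal -0.340 -0.779 0.528
  outer loop
   vertex 2.2 2.4 4.2
   vertex 1.2 0.6 0.9
   vertex 3.9 0.1 1.9
  endloop
 endfacet
 facet normal -0.443 0.103 -0.891
  outer loop
   vertex 2.1 1.6 0.2
   vertex 1.0 1.2 0.7
   vertex 2.9 3.3 0.0
  endloop
 endfacet
 facet normal -0.263 -0.383 -0.885
  outer loop
   vertex 2.1 1.6 0.2
   vertex 1.2 0.6 0.9
   vertex 1.0 1.2 0.7
  endloop
 endfacet
 facet normal 0.358 -0.274 -0.893
  outer loop
   vertex 2.1 1.6 0.2
   vertex 2.9 3.3 0.0
   vertex 4.8 2.2 1.1
  endloop
 endfacet
 facet normal 0.153 -0.655 -0.740
  outer loop
   vertex 2.1 1.6 0.2
   vertex 3.9 0.1 1.9
   vertex 1.2 0.6 0.9
  endloop
 endfacet
 facet normal 0.371 -0.465 -0.804
  outer loop
   vertex 2.1 1.6 0.2
   vertex 4.8 2.2 1.1
   vertex 3.9 0.1 1.9
  endloop
 endfacet
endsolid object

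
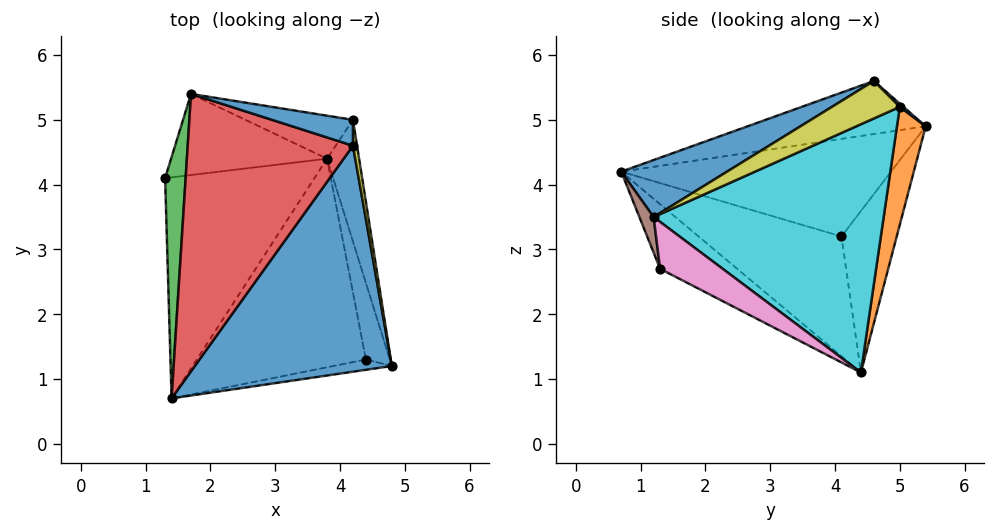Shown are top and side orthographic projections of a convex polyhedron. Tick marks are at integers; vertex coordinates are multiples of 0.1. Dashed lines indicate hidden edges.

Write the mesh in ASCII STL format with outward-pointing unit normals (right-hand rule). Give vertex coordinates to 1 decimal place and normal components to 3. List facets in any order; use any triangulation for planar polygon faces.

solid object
 facet normal 0.244 -0.478 0.844
  outer loop
   vertex 4.2 4.6 5.6
   vertex 1.4 0.7 4.2
   vertex 4.8 1.2 3.5
  endloop
 endfacet
 facet normal -0.607 -0.241 -0.757
  outer loop
   vertex 3.8 4.4 1.1
   vertex 1.4 0.7 4.2
   vertex 1.3 4.1 3.2
  endloop
 endfacet
 facet normal -0.978 0.032 0.206
  outer loop
   vertex 1.7 5.4 4.9
   vertex 1.3 4.1 3.2
   vertex 1.4 0.7 4.2
  endloop
 endfacet
 facet normal -0.303 -0.121 0.945
  outer loop
   vertex 1.7 5.4 4.9
   vertex 1.4 0.7 4.2
   vertex 4.2 4.6 5.6
  endloop
 endfacet
 facet normal -0.477 0.749 -0.460
  outer loop
   vertex 1.7 5.4 4.9
   vertex 3.8 4.4 1.1
   vertex 1.3 4.1 3.2
  endloop
 endfacet
 facet normal 0.108 -0.978 -0.176
  outer loop
   vertex 4.4 1.3 2.7
   vertex 4.8 1.2 3.5
   vertex 1.4 0.7 4.2
  endloop
 endfacet
 facet normal 0.890 -0.061 -0.452
  outer loop
   vertex 4.4 1.3 2.7
   vertex 3.8 4.4 1.1
   vertex 4.8 1.2 3.5
  endloop
 endfacet
 facet normal -0.313 -0.483 -0.818
  outer loop
   vertex 4.4 1.3 2.7
   vertex 1.4 0.7 4.2
   vertex 3.8 4.4 1.1
  endloop
 endfacet
 facet normal 0.988 0.108 0.108
  outer loop
   vertex 4.2 5.0 5.2
   vertex 4.2 4.6 5.6
   vertex 4.8 1.2 3.5
  endloop
 endfacet
 facet normal 0.970 0.209 -0.125
  outer loop
   vertex 4.2 5.0 5.2
   vertex 4.8 1.2 3.5
   vertex 3.8 4.4 1.1
  endloop
 endfacet
 facet normal 0.028 0.707 0.707
  outer loop
   vertex 4.2 5.0 5.2
   vertex 1.7 5.4 4.9
   vertex 4.2 4.6 5.6
  endloop
 endfacet
 facet normal 0.175 0.972 -0.159
  outer loop
   vertex 4.2 5.0 5.2
   vertex 3.8 4.4 1.1
   vertex 1.7 5.4 4.9
  endloop
 endfacet
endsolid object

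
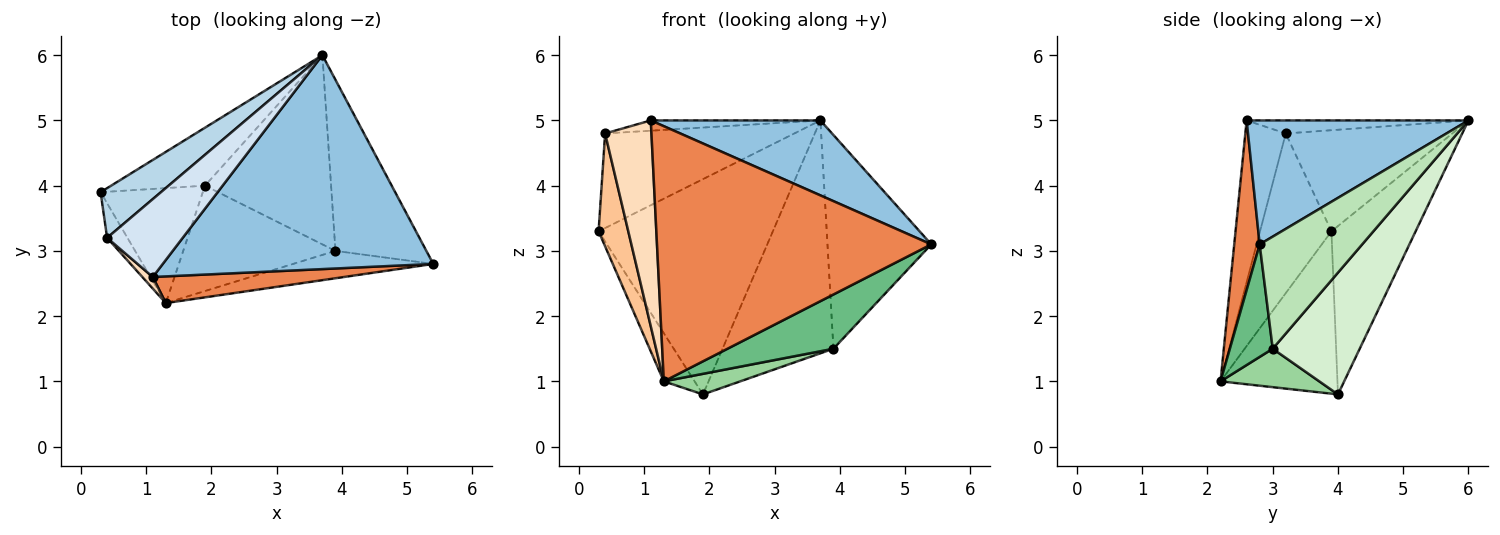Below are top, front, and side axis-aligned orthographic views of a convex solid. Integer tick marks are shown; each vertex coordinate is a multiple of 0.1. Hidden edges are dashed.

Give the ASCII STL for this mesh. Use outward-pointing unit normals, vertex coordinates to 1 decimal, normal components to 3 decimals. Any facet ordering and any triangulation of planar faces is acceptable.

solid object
 facet normal -0.423 0.875 -0.236
  outer loop
   vertex 1.9 4.0 0.8
   vertex 0.3 3.9 3.3
   vertex 3.7 6.0 5.0
  endloop
 endfacet
 facet normal 0.397 -0.303 0.866
  outer loop
   vertex 1.1 2.6 5.0
   vertex 5.4 2.8 3.1
   vertex 3.7 6.0 5.0
  endloop
 endfacet
 facet normal -0.615 0.698 0.367
  outer loop
   vertex 0.4 3.2 4.8
   vertex 3.7 6.0 5.0
   vertex 0.3 3.9 3.3
  endloop
 endfacet
 facet normal -0.169 0.129 0.977
  outer loop
   vertex 0.4 3.2 4.8
   vertex 1.1 2.6 5.0
   vertex 3.7 6.0 5.0
  endloop
 endfacet
 facet normal 0.092 -0.990 0.104
  outer loop
   vertex 1.3 2.2 1.0
   vertex 5.4 2.8 3.1
   vertex 1.1 2.6 5.0
  endloop
 endfacet
 facet normal -0.826 0.218 -0.520
  outer loop
   vertex 1.3 2.2 1.0
   vertex 0.3 3.9 3.3
   vertex 1.9 4.0 0.8
  endloop
 endfacet
 facet normal -0.917 -0.381 -0.117
  outer loop
   vertex 1.3 2.2 1.0
   vertex 0.4 3.2 4.8
   vertex 0.3 3.9 3.3
  endloop
 endfacet
 facet normal -0.657 -0.753 0.042
  outer loop
   vertex 1.3 2.2 1.0
   vertex 1.1 2.6 5.0
   vertex 0.4 3.2 4.8
  endloop
 endfacet
 facet normal 0.340 -0.840 -0.424
  outer loop
   vertex 3.9 3.0 1.5
   vertex 5.4 2.8 3.1
   vertex 1.3 2.2 1.0
  endloop
 endfacet
 facet normal 0.240 -0.186 -0.953
  outer loop
   vertex 3.9 3.0 1.5
   vertex 1.3 2.2 1.0
   vertex 1.9 4.0 0.8
  endloop
 endfacet
 facet normal 0.610 0.618 -0.495
  outer loop
   vertex 3.9 3.0 1.5
   vertex 3.7 6.0 5.0
   vertex 5.4 2.8 3.1
  endloop
 endfacet
 facet normal 0.520 0.663 -0.539
  outer loop
   vertex 3.9 3.0 1.5
   vertex 1.9 4.0 0.8
   vertex 3.7 6.0 5.0
  endloop
 endfacet
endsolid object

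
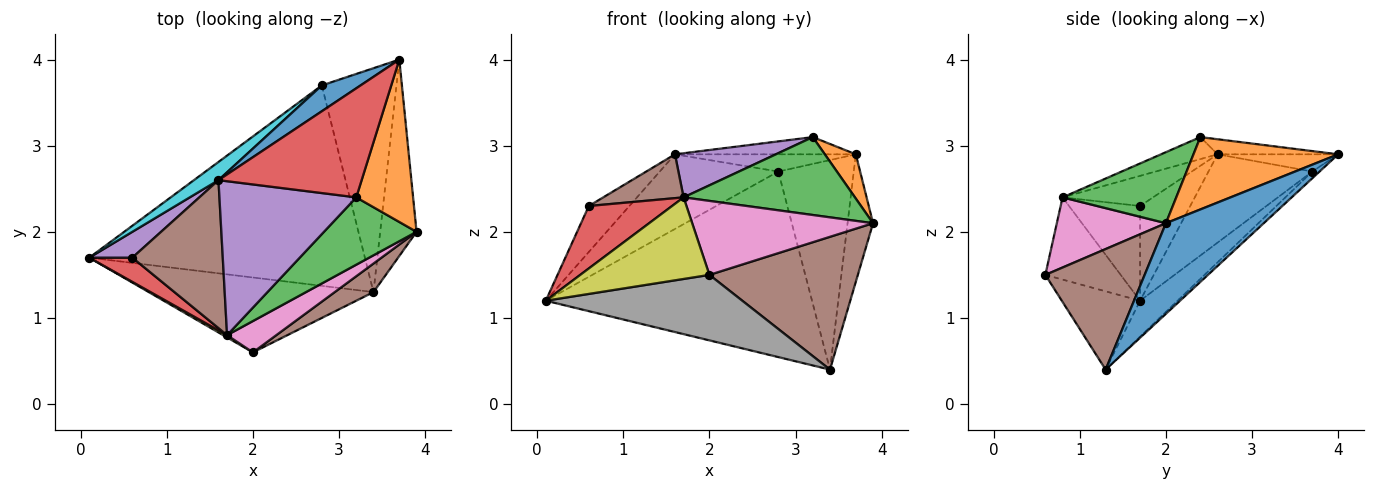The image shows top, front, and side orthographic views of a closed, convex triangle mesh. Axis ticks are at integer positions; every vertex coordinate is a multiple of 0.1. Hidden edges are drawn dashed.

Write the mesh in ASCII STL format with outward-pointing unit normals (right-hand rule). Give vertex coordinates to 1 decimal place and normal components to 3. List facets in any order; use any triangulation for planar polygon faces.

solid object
 facet normal 0.902 0.235 -0.362
  outer loop
   vertex 3.4 1.3 0.4
   vertex 3.7 4.0 2.9
   vertex 3.9 2.0 2.1
  endloop
 endfacet
 facet normal 0.775 -0.166 0.609
  outer loop
   vertex 3.2 2.4 3.1
   vertex 3.9 2.0 2.1
   vertex 3.7 4.0 2.9
  endloop
 endfacet
 facet normal 0.449 -0.676 0.584
  outer loop
   vertex 3.2 2.4 3.1
   vertex 1.7 0.8 2.4
   vertex 3.9 2.0 2.1
  endloop
 endfacet
 facet normal -0.103 0.155 0.982
  outer loop
   vertex 3.2 2.4 3.1
   vertex 3.7 4.0 2.9
   vertex 1.6 2.6 2.9
  endloop
 endfacet
 facet normal -0.153 -0.272 0.950
  outer loop
   vertex 3.2 2.4 3.1
   vertex 1.6 2.6 2.9
   vertex 1.7 0.8 2.4
  endloop
 endfacet
 facet normal 0.547 -0.818 0.176
  outer loop
   vertex 2.0 0.6 1.5
   vertex 3.4 1.3 0.4
   vertex 3.9 2.0 2.1
  endloop
 endfacet
 facet normal 0.486 -0.805 0.341
  outer loop
   vertex 2.0 0.6 1.5
   vertex 3.9 2.0 2.1
   vertex 1.7 0.8 2.4
  endloop
 endfacet
 facet normal -0.254 -0.637 -0.728
  outer loop
   vertex 2.0 0.6 1.5
   vertex 0.1 1.7 1.2
   vertex 3.4 1.3 0.4
  endloop
 endfacet
 facet normal -0.504 -0.864 0.024
  outer loop
   vertex 2.0 0.6 1.5
   vertex 1.7 0.8 2.4
   vertex 0.1 1.7 1.2
  endloop
 endfacet
 facet normal -0.648 0.740 0.180
  outer loop
   vertex 2.8 3.7 2.7
   vertex 0.1 1.7 1.2
   vertex 1.6 2.6 2.9
  endloop
 endfacet
 facet normal -0.347 0.520 0.780
  outer loop
   vertex 2.8 3.7 2.7
   vertex 1.6 2.6 2.9
   vertex 3.7 4.0 2.9
  endloop
 endfacet
 facet normal -0.095 0.676 -0.730
  outer loop
   vertex 2.8 3.7 2.7
   vertex 3.4 1.3 0.4
   vertex 0.1 1.7 1.2
  endloop
 endfacet
 facet normal -0.065 0.682 -0.729
  outer loop
   vertex 2.8 3.7 2.7
   vertex 3.7 4.0 2.9
   vertex 3.4 1.3 0.4
  endloop
 endfacet
 facet normal -0.623 -0.730 0.283
  outer loop
   vertex 0.6 1.7 2.3
   vertex 0.1 1.7 1.2
   vertex 1.7 0.8 2.4
  endloop
 endfacet
 facet normal -0.733 0.593 0.333
  outer loop
   vertex 0.6 1.7 2.3
   vertex 1.6 2.6 2.9
   vertex 0.1 1.7 1.2
  endloop
 endfacet
 facet normal -0.304 -0.271 0.913
  outer loop
   vertex 0.6 1.7 2.3
   vertex 1.7 0.8 2.4
   vertex 1.6 2.6 2.9
  endloop
 endfacet
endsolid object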